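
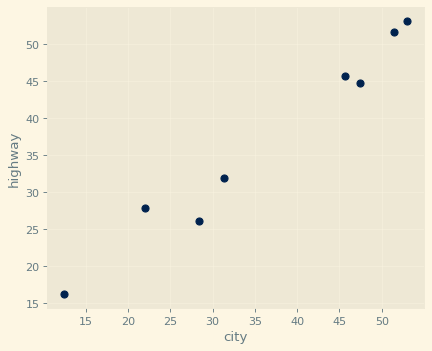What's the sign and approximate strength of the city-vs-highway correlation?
Points are positively correlated; strong (|r| ≈ 1.0).

positive, strong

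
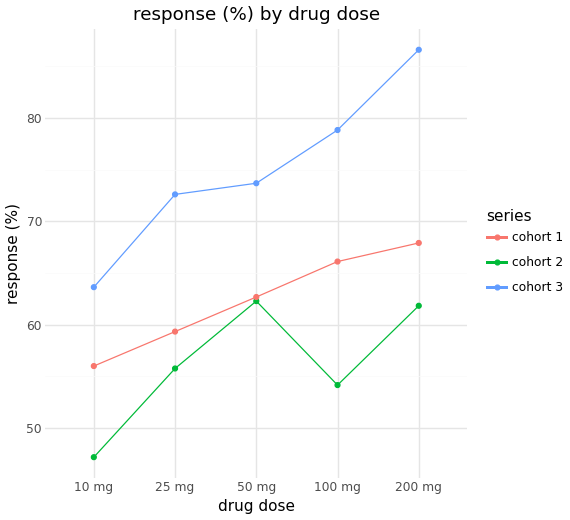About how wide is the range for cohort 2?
≈ 15

Max 50 mg ≈ 60, min 10 mg ≈ 45; range ≈ 15.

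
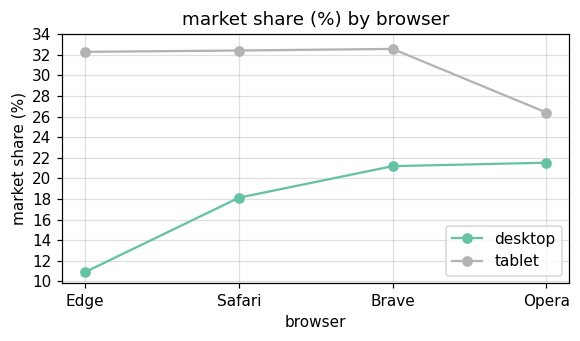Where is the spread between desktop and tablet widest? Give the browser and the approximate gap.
Edge, ≈ 22 %

Edge: desktop ≈ 10, tablet ≈ 32 → gap ≈ 22. Next-largest (Safari) is only ≈ 14.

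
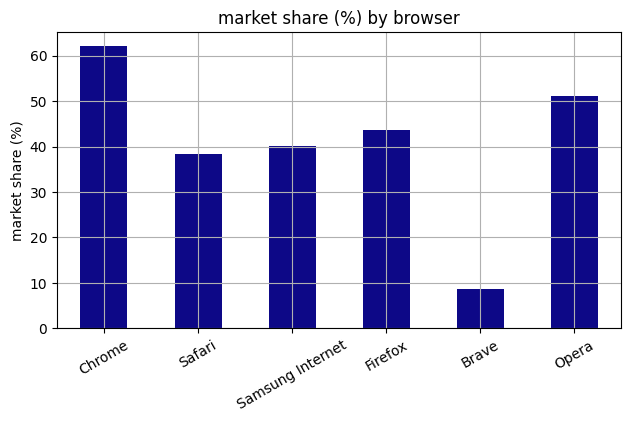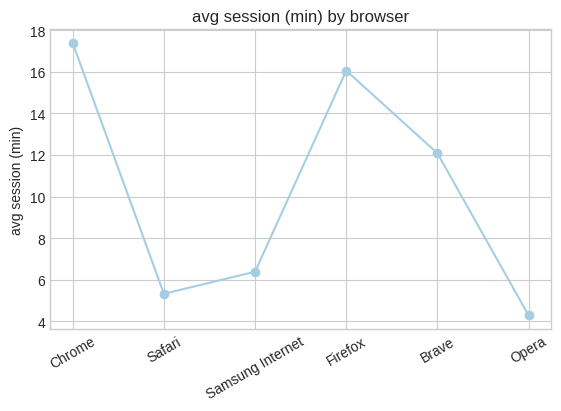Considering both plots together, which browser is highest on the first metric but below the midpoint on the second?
Chart 2 median avg session (min) ≈ 10; below-median browsers: Safari, Samsung Internet, Opera. Among those, Opera has the highest market share (%) (≈ 50).

Opera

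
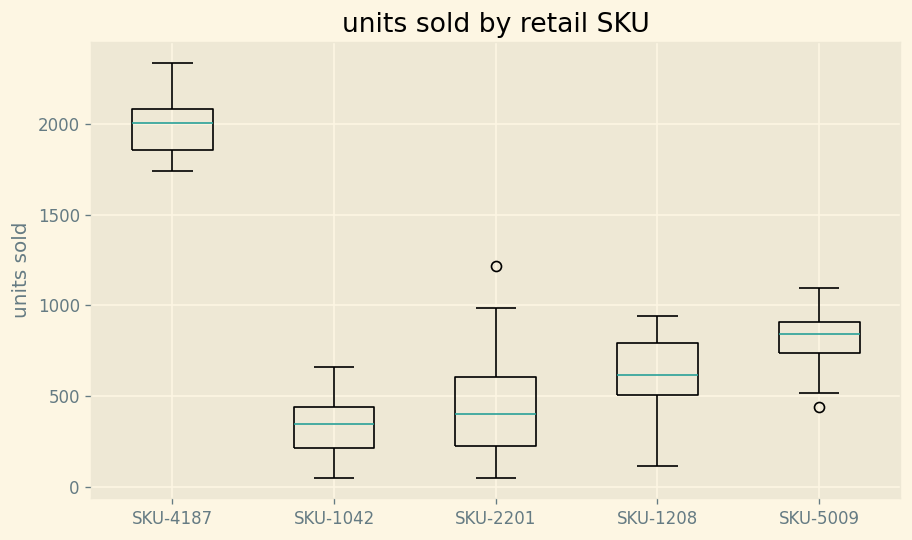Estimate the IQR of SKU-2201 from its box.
≈ 400

Q3 ≈ 600, Q1 ≈ 200; IQR ≈ 400.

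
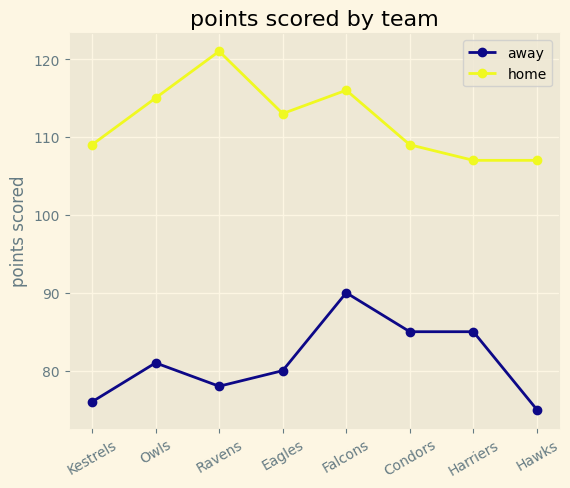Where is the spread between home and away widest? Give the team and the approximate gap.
Ravens: home ≈ 120, away ≈ 80 → gap ≈ 40. Next-largest (Owls) is only ≈ 35.

Ravens, ≈ 40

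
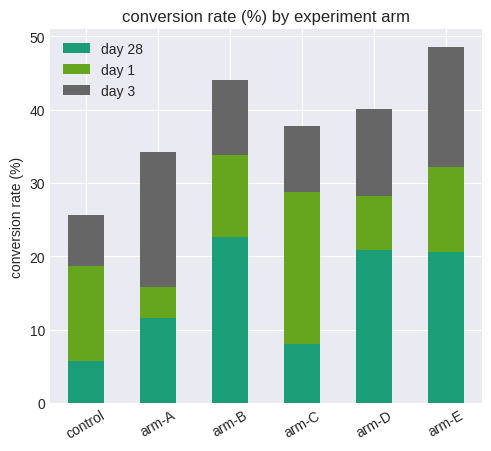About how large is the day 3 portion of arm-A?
≈ 20

day 3 top ≈ 35, bottom ≈ 15; segment ≈ 20.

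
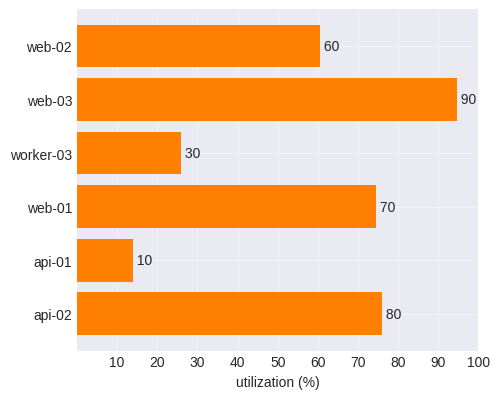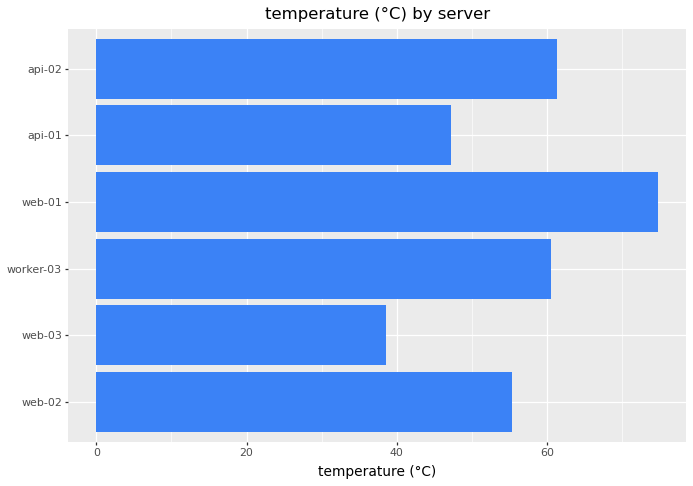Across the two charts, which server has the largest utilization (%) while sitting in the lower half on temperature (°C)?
Chart 2 median temperature (°C) ≈ 60; below-median servers: web-02, web-03, api-01. Among those, web-03 has the highest utilization (%) (≈ 90).

web-03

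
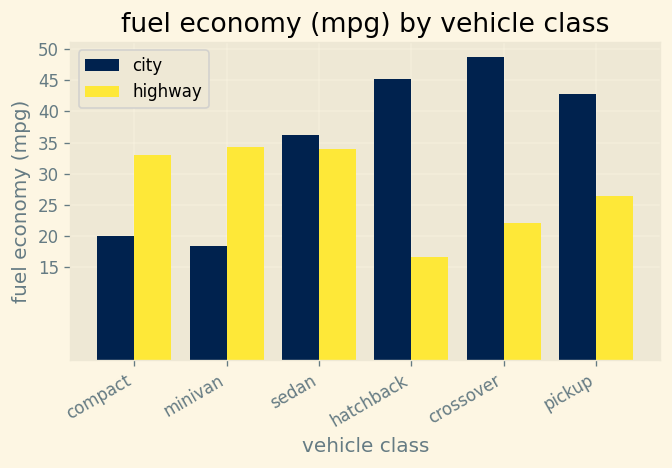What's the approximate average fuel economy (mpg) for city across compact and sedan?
(20 + 35) / 2 ≈ 28.

≈ 28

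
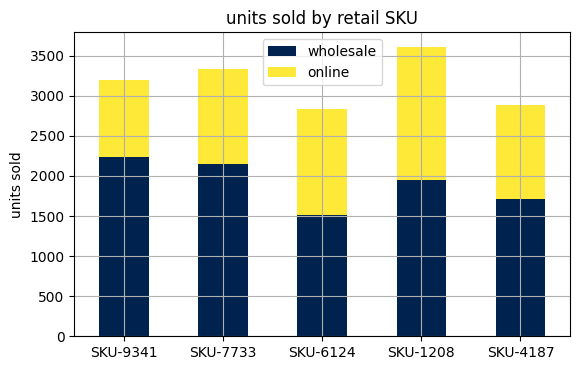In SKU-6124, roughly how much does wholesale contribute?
wholesale top ≈ 1500, bottom ≈ 0; segment ≈ 1500.

≈ 1500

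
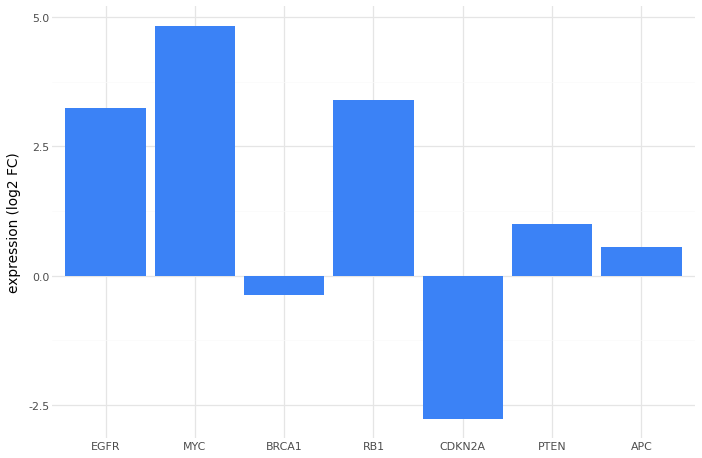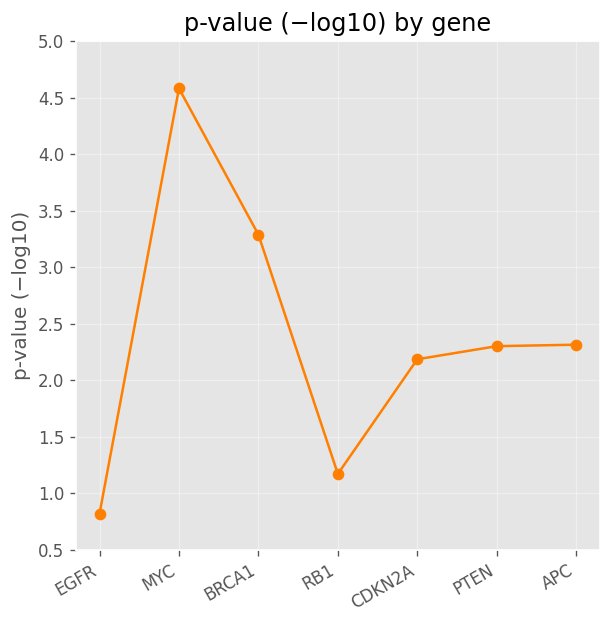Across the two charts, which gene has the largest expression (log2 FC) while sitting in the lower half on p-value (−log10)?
RB1

Chart 2 median p-value (−log10) ≈ 2.5; below-median genes: EGFR, RB1, CDKN2A. Among those, RB1 has the highest expression (log2 FC) (≈ 3.5).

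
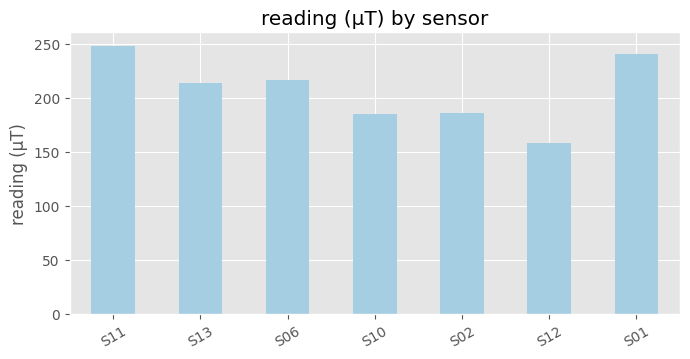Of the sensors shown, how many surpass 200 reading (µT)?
4

Above 200: S11, S13, S06, S01.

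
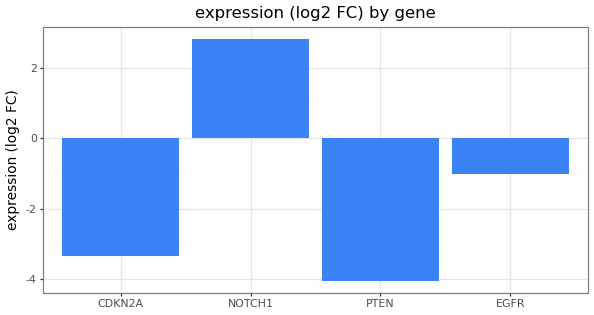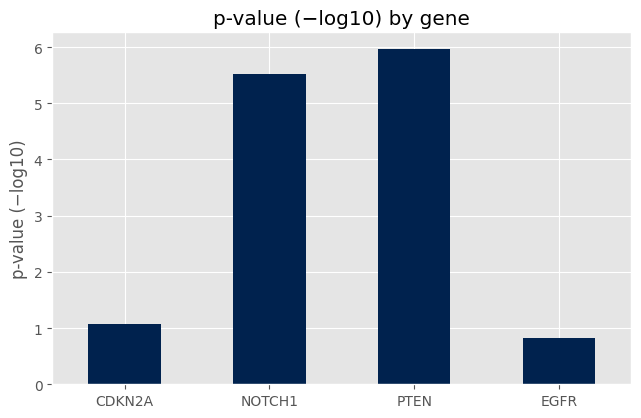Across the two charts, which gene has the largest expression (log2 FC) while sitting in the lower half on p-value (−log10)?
Chart 2 median p-value (−log10) ≈ 3; below-median genes: CDKN2A, EGFR. Among those, EGFR has the highest expression (log2 FC) (≈ -1).

EGFR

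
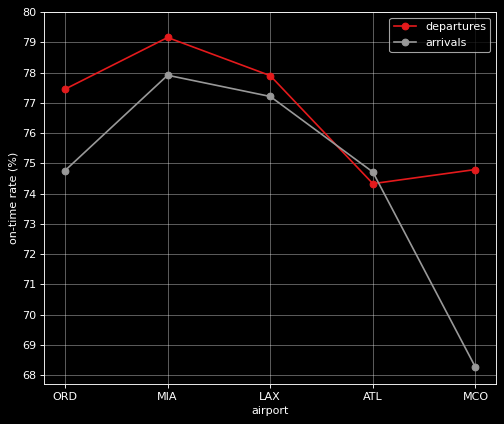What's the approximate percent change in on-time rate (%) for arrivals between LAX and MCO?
LAX ≈ 77, MCO ≈ 68; (68 − 77) / 77 ≈ -11.7%.

≈ -11.7%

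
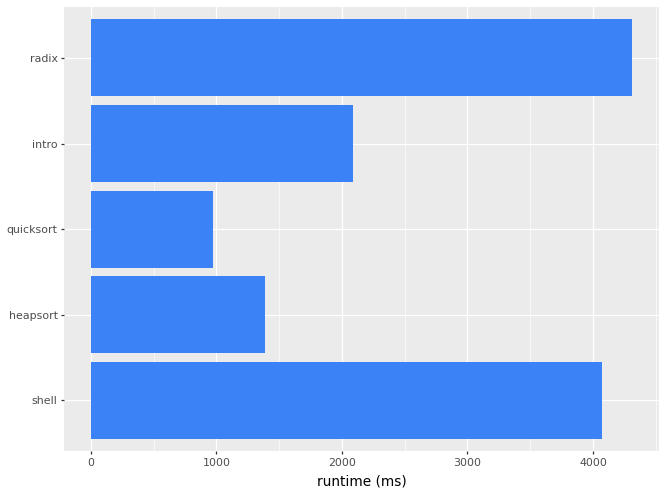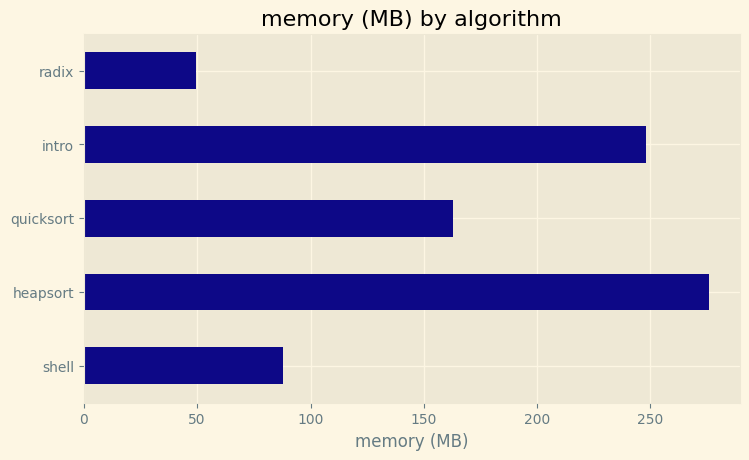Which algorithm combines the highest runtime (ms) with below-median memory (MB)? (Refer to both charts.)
Chart 2 median memory (MB) ≈ 150; below-median algorithms: shell, radix. Among those, radix has the highest runtime (ms) (≈ 4500).

radix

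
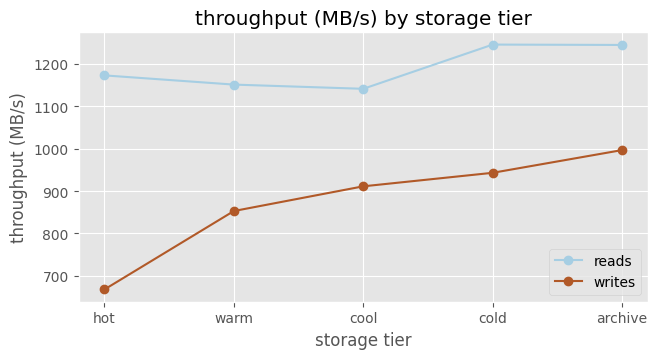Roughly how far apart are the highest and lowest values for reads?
Max cold ≈ 1250, min cool ≈ 1150; range ≈ 100.

≈ 100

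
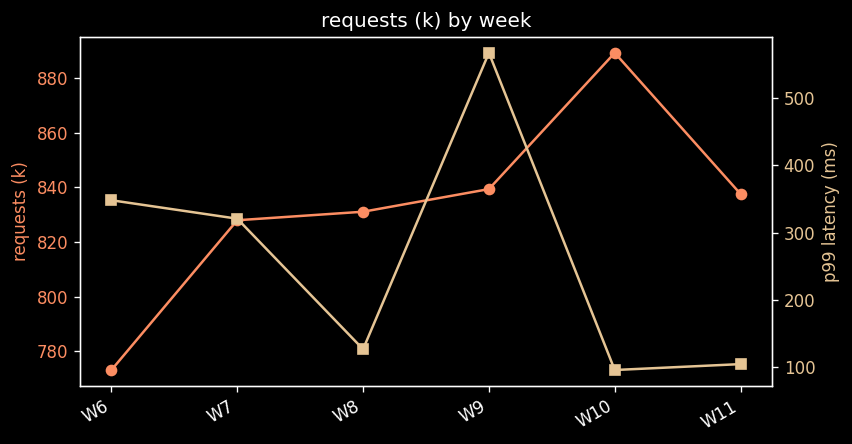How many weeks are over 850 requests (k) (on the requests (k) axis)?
Above 850: W10.

1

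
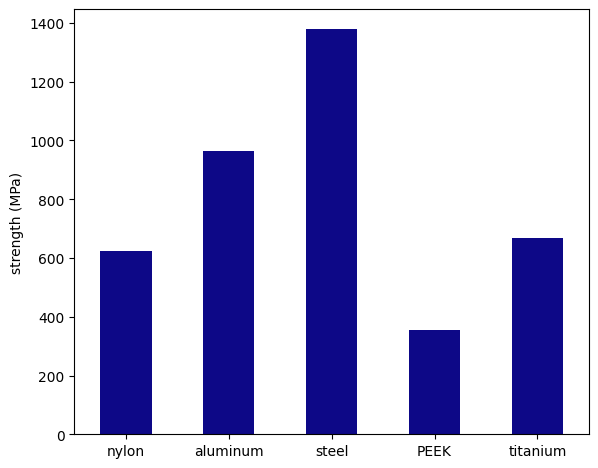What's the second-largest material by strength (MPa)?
aluminum

Top 3: steel ≈ 1400, aluminum ≈ 1000, titanium ≈ 600.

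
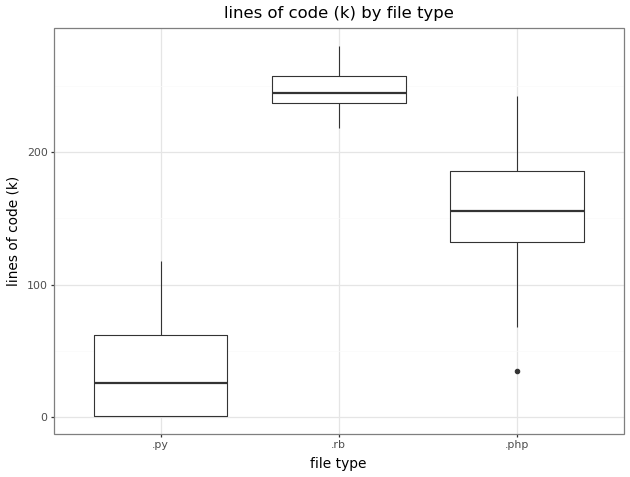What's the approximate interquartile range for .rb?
Q3 ≈ 260, Q1 ≈ 240; IQR ≈ 20.

≈ 20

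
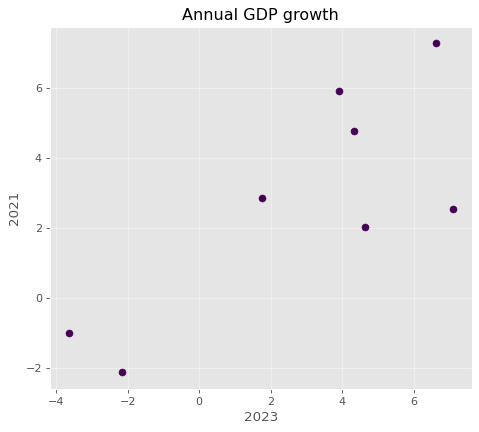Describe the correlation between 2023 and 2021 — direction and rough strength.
Points are positively correlated; strong (|r| ≈ 0.8).

positive, strong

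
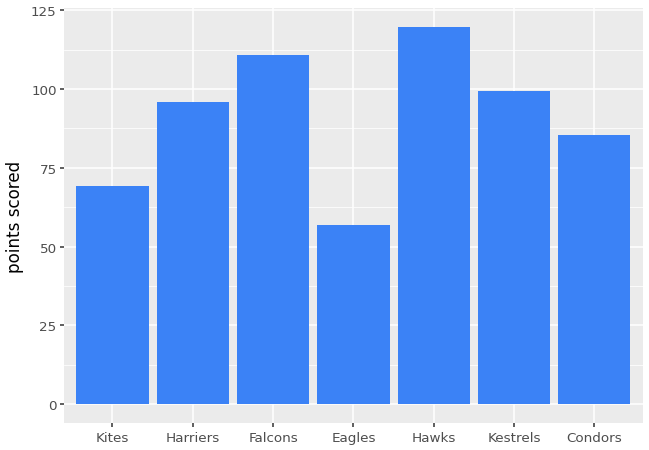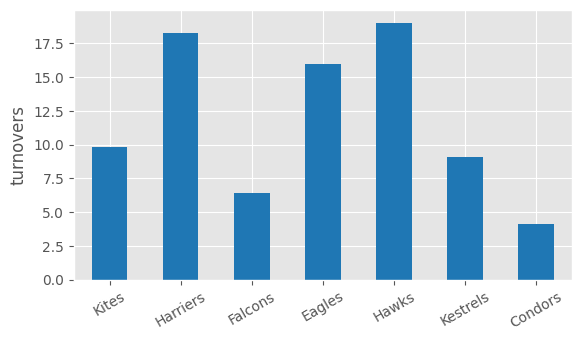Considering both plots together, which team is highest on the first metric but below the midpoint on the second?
Falcons

Chart 2 median turnovers ≈ 10; below-median teams: Falcons, Kestrels, Condors. Among those, Falcons has the highest points scored (≈ 120).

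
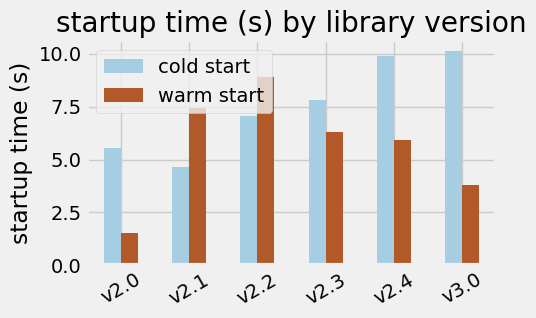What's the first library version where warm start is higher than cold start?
v2.1

v2.0: warm start ≈ 2 vs cold start ≈ 6 (not yet); v2.1: warm start ≈ 7 vs cold start ≈ 5 (first crossover).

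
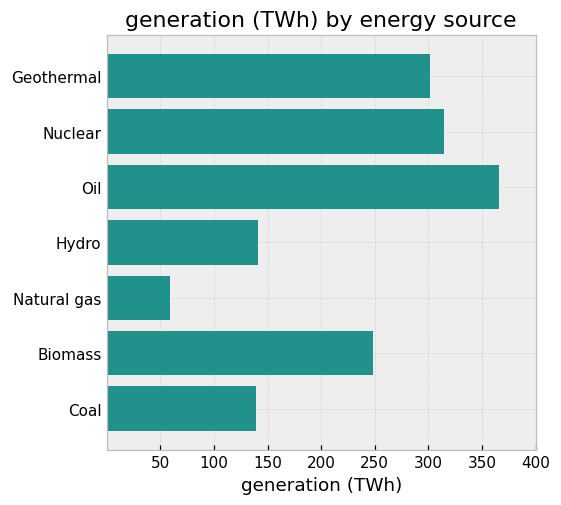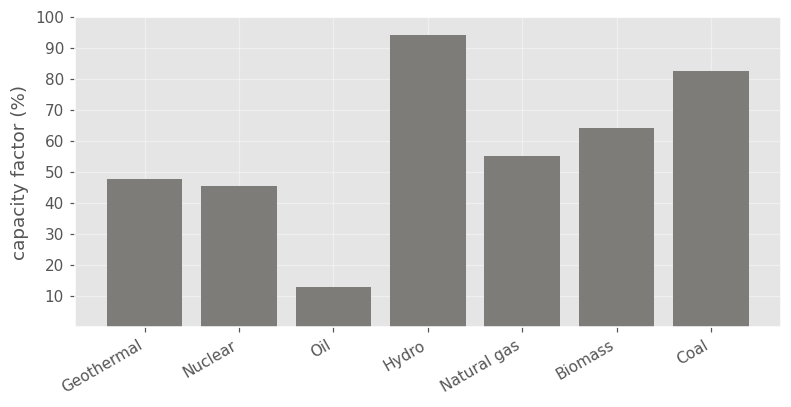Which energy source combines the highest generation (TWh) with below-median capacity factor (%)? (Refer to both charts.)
Oil

Chart 2 median capacity factor (%) ≈ 60; below-median energy sources: Geothermal, Nuclear, Oil. Among those, Oil has the highest generation (TWh) (≈ 350).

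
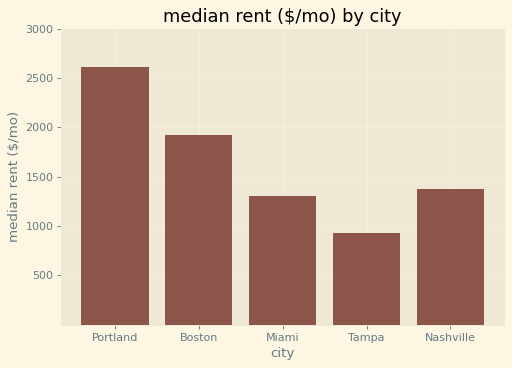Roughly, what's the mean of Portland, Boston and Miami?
(2500 + 2000 + 1500) / 3 ≈ 2000.

≈ 2000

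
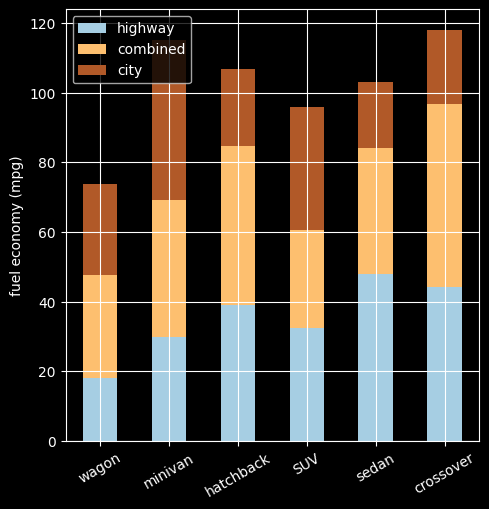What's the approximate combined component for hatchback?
combined top ≈ 80, bottom ≈ 40; segment ≈ 40.

≈ 40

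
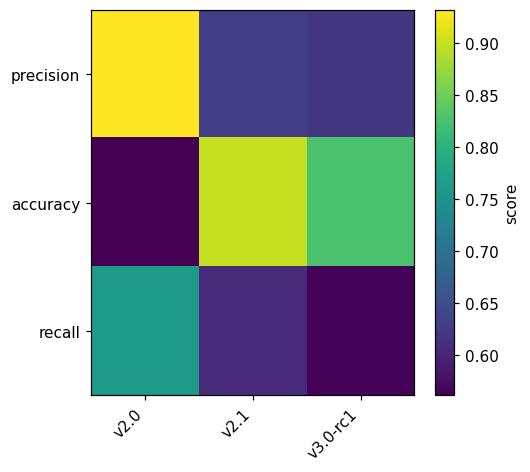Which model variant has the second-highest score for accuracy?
v3.0-rc1

Top 3 for accuracy: v2.1 ≈ 0.90, v3.0-rc1 ≈ 0.80, v2.0 ≈ 0.55.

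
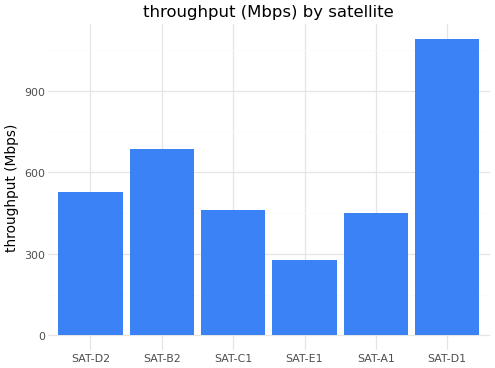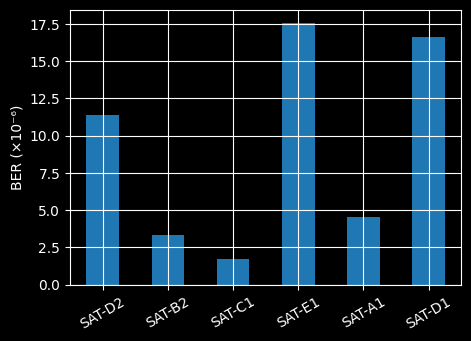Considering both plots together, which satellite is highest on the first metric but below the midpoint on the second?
Chart 2 median BER (×10⁻⁶) ≈ 8; below-median satellites: SAT-B2, SAT-C1, SAT-A1. Among those, SAT-B2 has the highest throughput (Mbps) (≈ 700).

SAT-B2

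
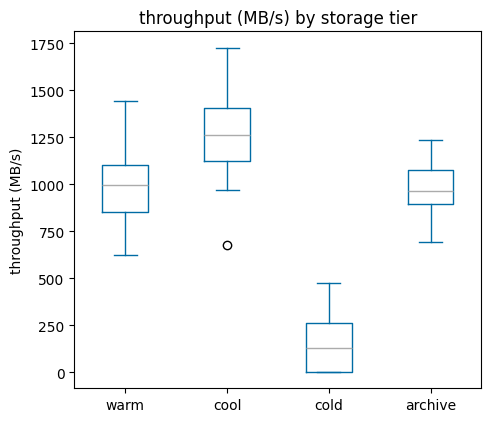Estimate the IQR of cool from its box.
Q3 ≈ 1400, Q1 ≈ 1100; IQR ≈ 300.

≈ 300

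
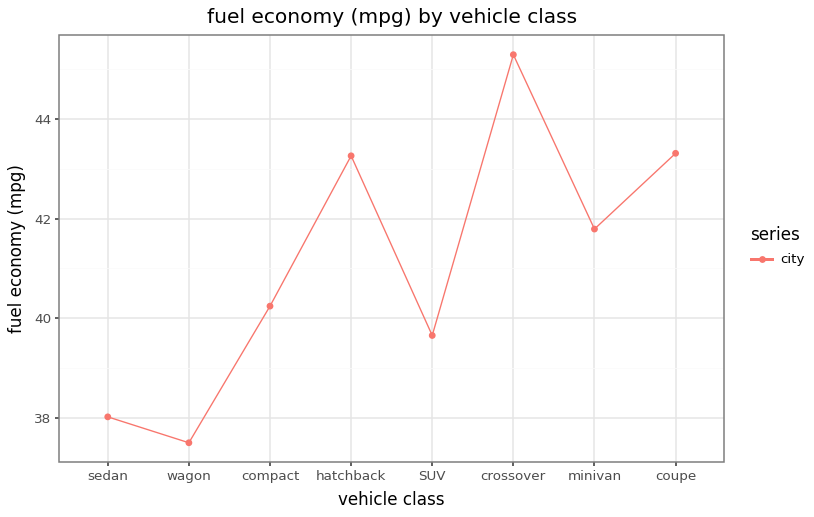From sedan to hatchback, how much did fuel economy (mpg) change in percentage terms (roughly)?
≈ +13.2%

sedan ≈ 38, hatchback ≈ 43; (43 − 38) / 38 ≈ +13.2%.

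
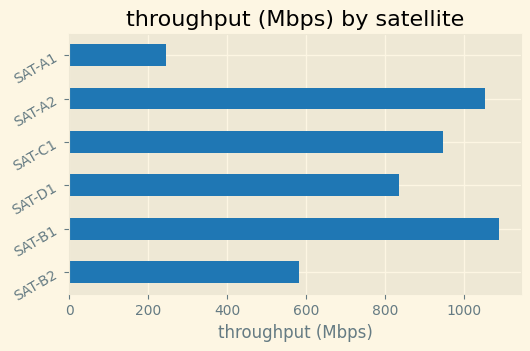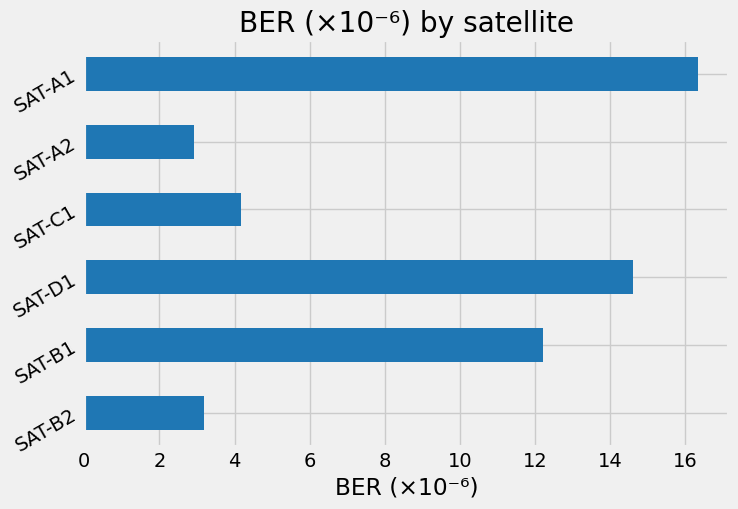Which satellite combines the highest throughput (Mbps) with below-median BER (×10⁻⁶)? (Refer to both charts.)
Chart 2 median BER (×10⁻⁶) ≈ 8; below-median satellites: SAT-B2, SAT-C1, SAT-A2. Among those, SAT-A2 has the highest throughput (Mbps) (≈ 1100).

SAT-A2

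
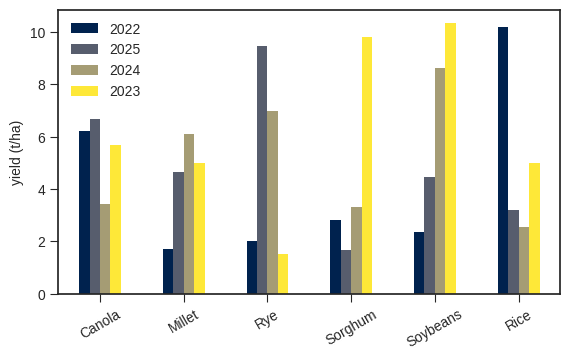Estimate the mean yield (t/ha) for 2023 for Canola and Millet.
(6 + 5) / 2 ≈ 6.

≈ 6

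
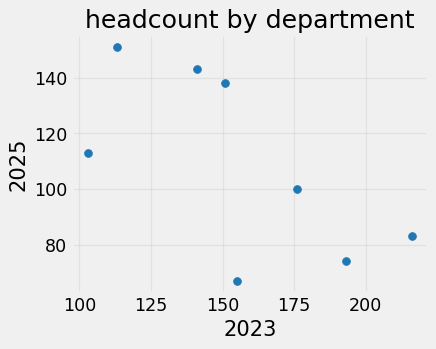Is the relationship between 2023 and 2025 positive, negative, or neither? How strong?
negative, moderate

Points are negatively correlated; moderate (|r| ≈ 0.6).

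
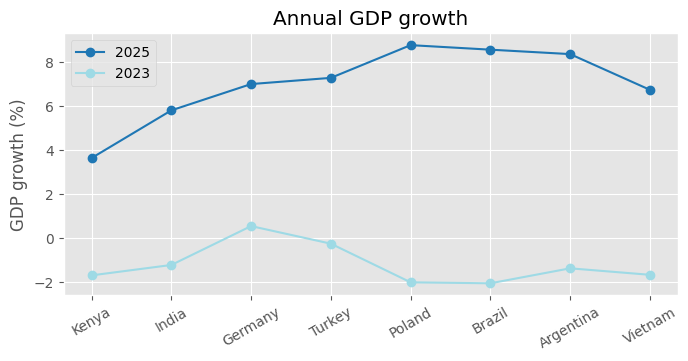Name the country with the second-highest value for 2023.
Top 3 for 2023: Germany ≈ 1, Turkey ≈ 0, India ≈ -1.

Turkey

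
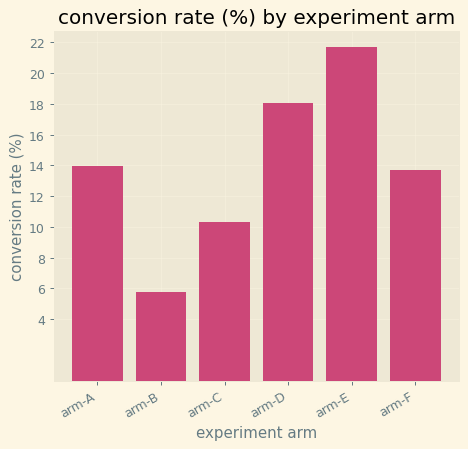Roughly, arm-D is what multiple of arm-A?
≈ 1.29×

arm-D ≈ 18, arm-A ≈ 14; 18/14 ≈ 1.29.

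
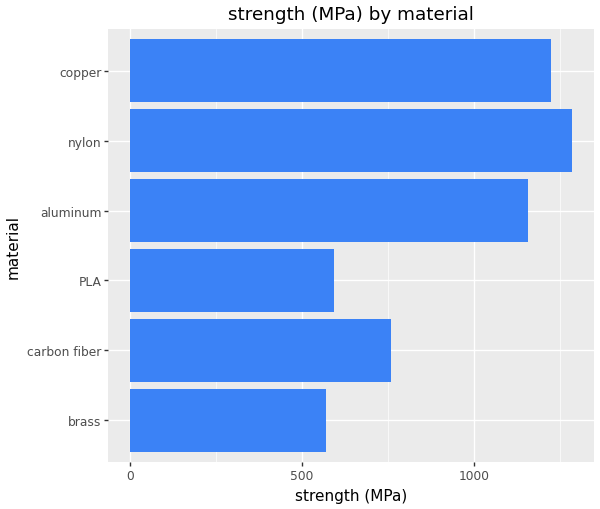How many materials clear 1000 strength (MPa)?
Above 1000: aluminum, nylon, copper.

3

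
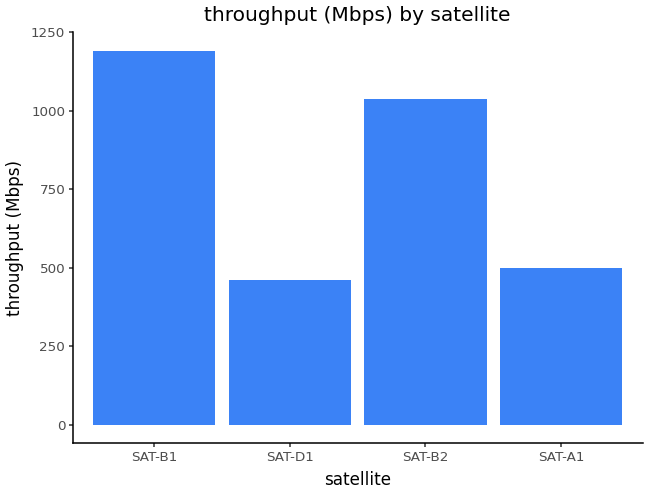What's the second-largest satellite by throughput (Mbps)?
Top 3: SAT-B1 ≈ 1200, SAT-B2 ≈ 1000, SAT-A1 ≈ 500.

SAT-B2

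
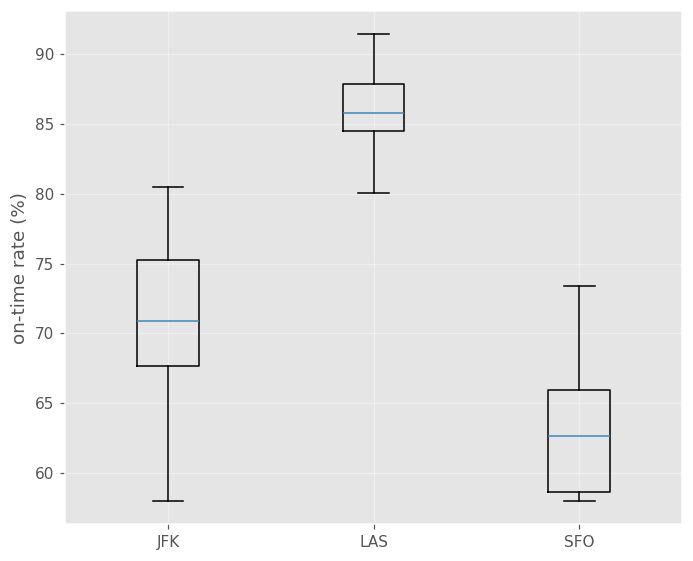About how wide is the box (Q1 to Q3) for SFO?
Q3 ≈ 66, Q1 ≈ 58; IQR ≈ 8.

≈ 8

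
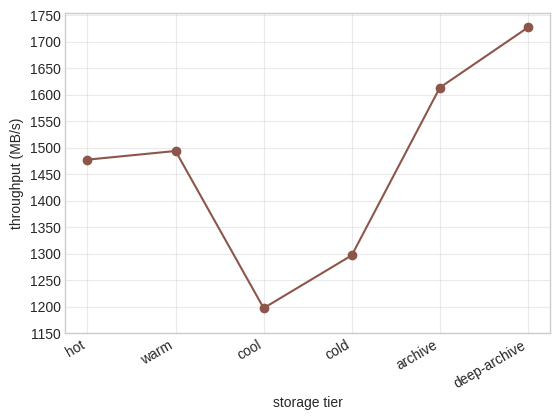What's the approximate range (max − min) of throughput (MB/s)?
≈ 550

Max deep-archive ≈ 1750, min cool ≈ 1200; range ≈ 550.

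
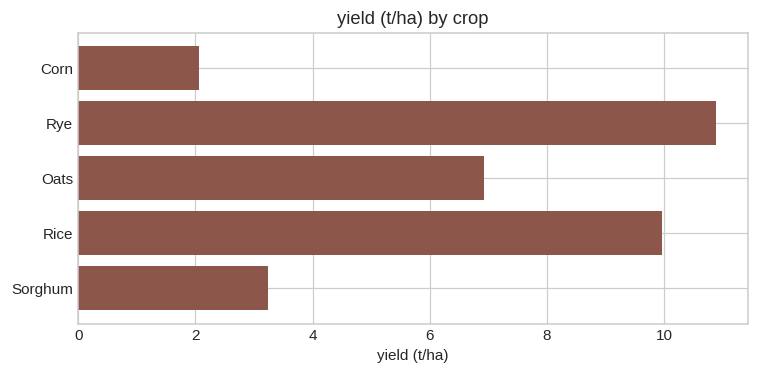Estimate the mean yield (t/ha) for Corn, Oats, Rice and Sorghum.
≈ 6

(2 + 7 + 10 + 3) / 4 ≈ 6.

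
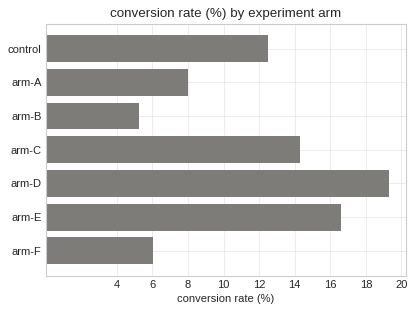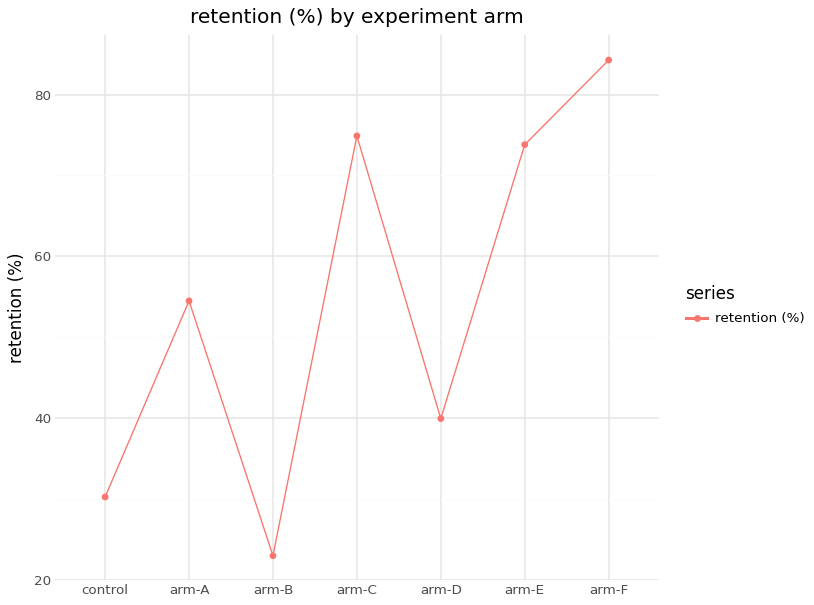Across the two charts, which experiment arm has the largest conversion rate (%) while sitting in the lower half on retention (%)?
Chart 2 median retention (%) ≈ 50; below-median experiment arms: control, arm-B, arm-D. Among those, arm-D has the highest conversion rate (%) (≈ 20).

arm-D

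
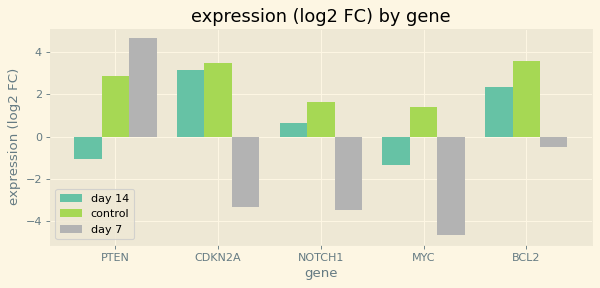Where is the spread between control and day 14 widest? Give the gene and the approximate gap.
PTEN, ≈ 4 log2 FC

PTEN: control ≈ 3, day 14 ≈ -1 → gap ≈ 4. Next-largest (MYC) is only ≈ 2.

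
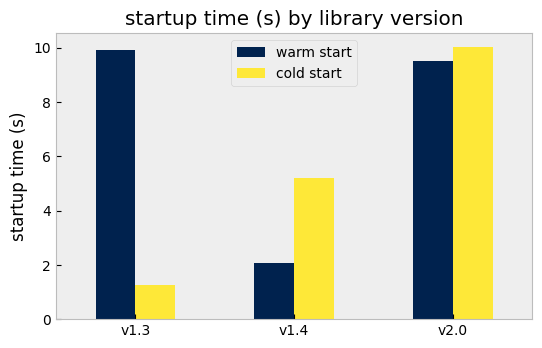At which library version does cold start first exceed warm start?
v1.3: cold start ≈ 1 vs warm start ≈ 10 (not yet); v1.4: cold start ≈ 5 vs warm start ≈ 2 (first crossover).

v1.4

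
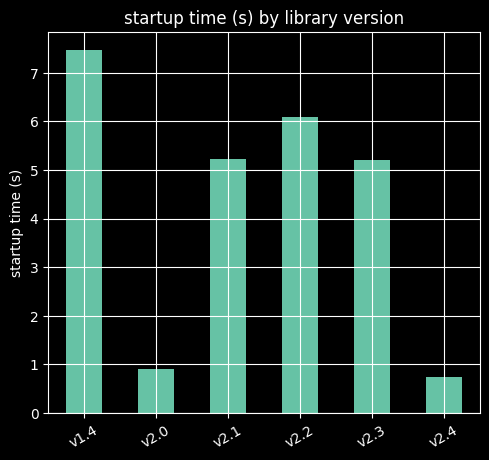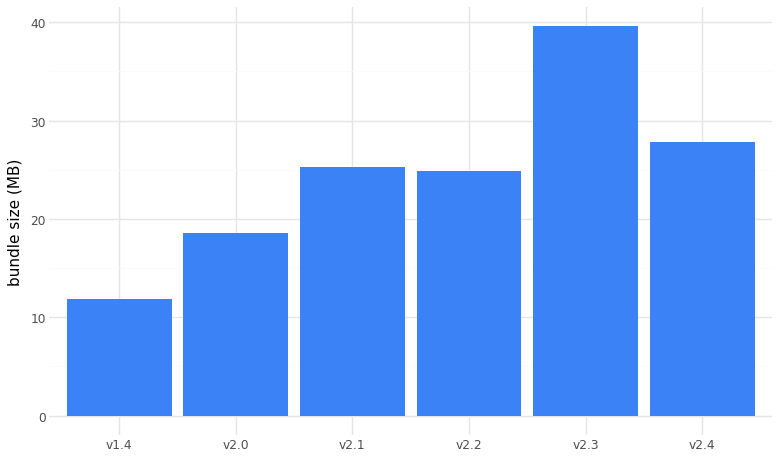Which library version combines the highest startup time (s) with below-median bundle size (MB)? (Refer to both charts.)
v1.4

Chart 2 median bundle size (MB) ≈ 25; below-median library versions: v1.4, v2.0, v2.2. Among those, v1.4 has the highest startup time (s) (≈ 7).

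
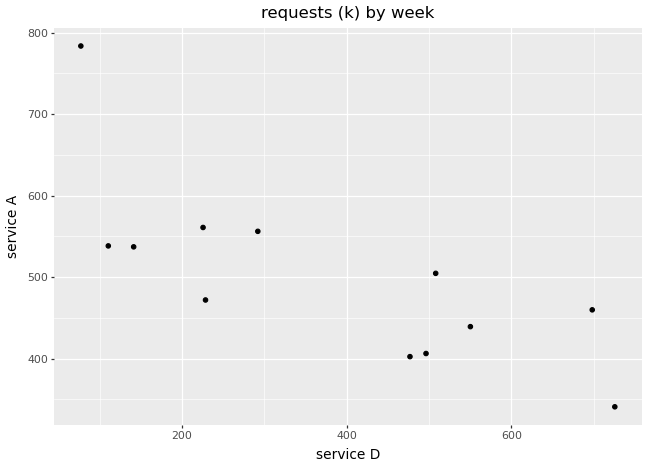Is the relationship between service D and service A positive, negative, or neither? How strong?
Points are negatively correlated; strong (|r| ≈ 0.8).

negative, strong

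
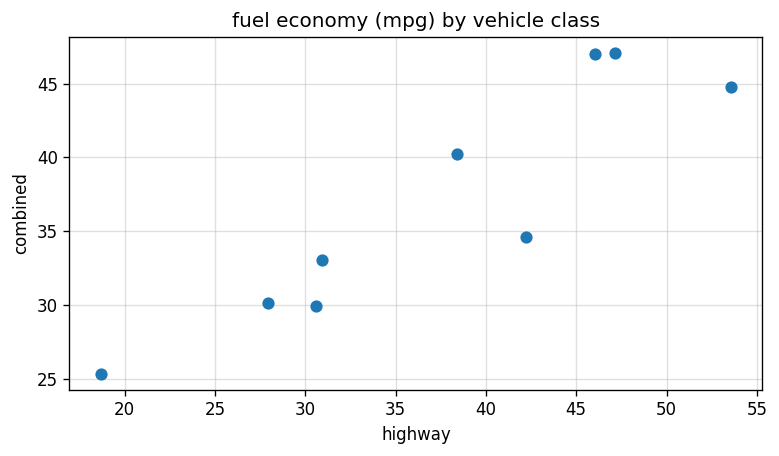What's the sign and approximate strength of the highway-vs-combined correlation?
Points are positively correlated; strong (|r| ≈ 0.9).

positive, strong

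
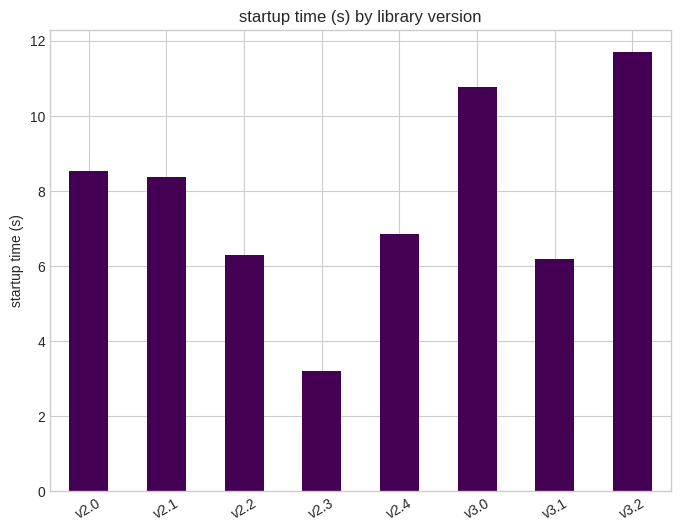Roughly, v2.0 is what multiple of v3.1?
v2.0 ≈ 9, v3.1 ≈ 6; 9/6 ≈ 1.5.

≈ 1.5×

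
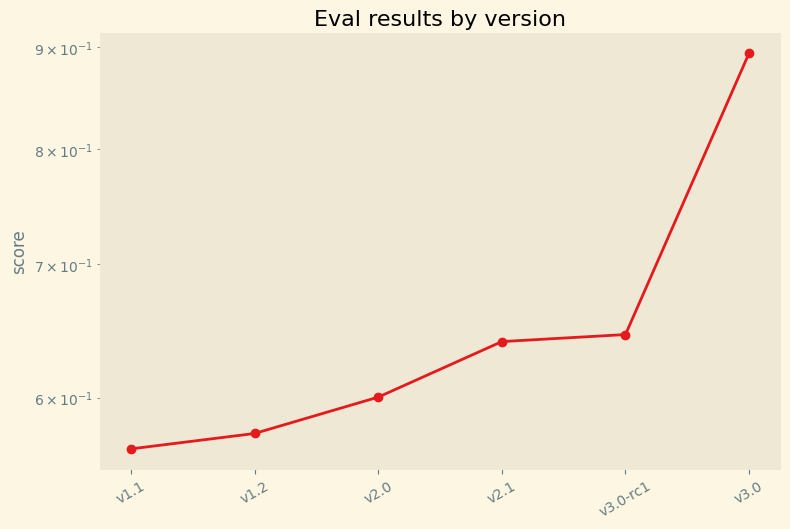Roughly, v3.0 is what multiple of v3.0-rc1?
≈ 1.38×

v3.0 ≈ 0.90, v3.0-rc1 ≈ 0.65; 0.90/0.65 ≈ 1.38.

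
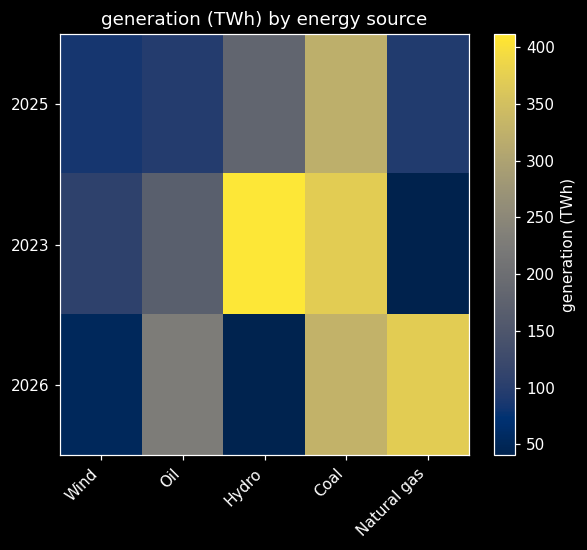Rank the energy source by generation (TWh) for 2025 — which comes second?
Top 3 for 2025: Coal ≈ 300, Hydro ≈ 200, Oil ≈ 100.

Hydro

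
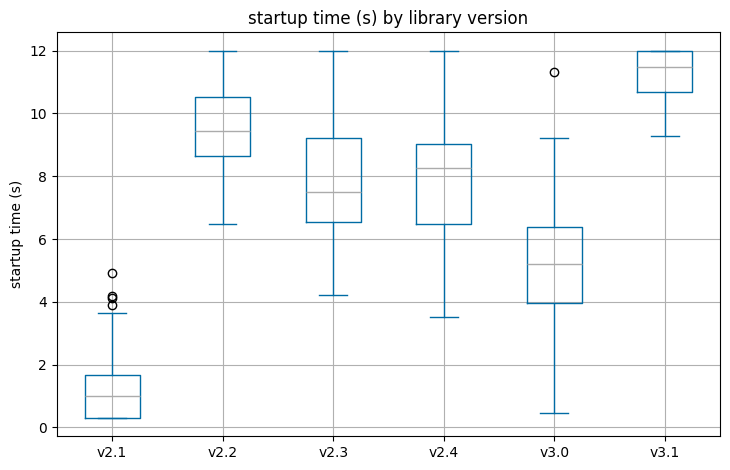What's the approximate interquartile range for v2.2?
≈ 2

Q3 ≈ 11, Q1 ≈ 9; IQR ≈ 2.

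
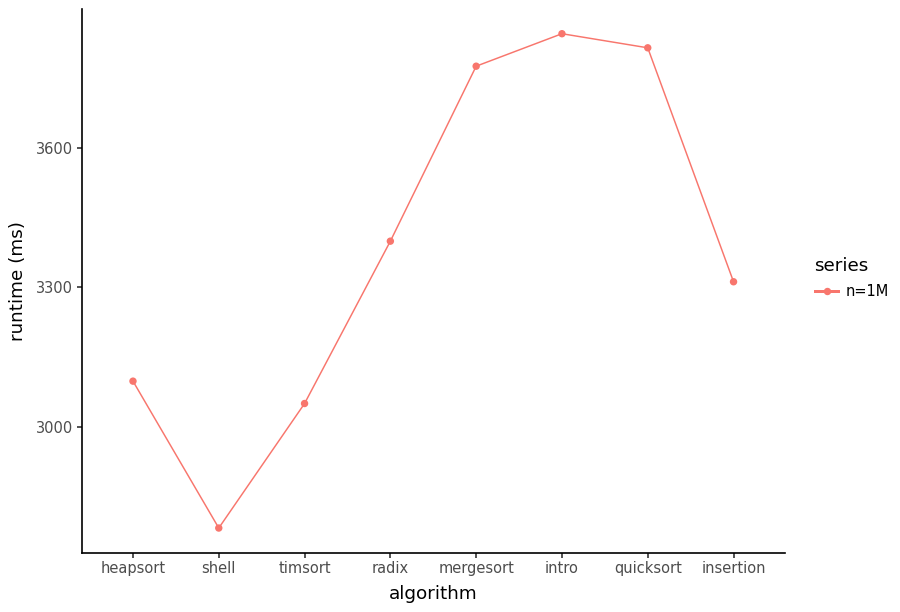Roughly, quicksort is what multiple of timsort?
quicksort ≈ 3800, timsort ≈ 3000; 3800/3000 ≈ 1.27.

≈ 1.27×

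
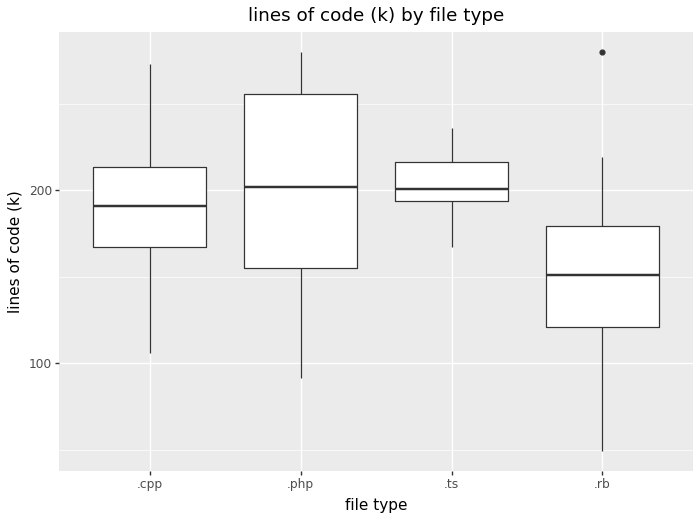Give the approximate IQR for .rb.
≈ 60

Q3 ≈ 180, Q1 ≈ 120; IQR ≈ 60.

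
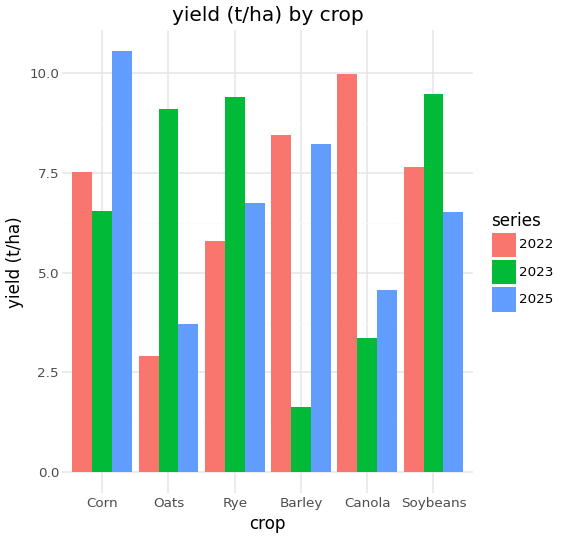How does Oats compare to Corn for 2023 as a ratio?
Oats ≈ 9, Corn ≈ 7; 9/7 ≈ 1.29.

≈ 1.29×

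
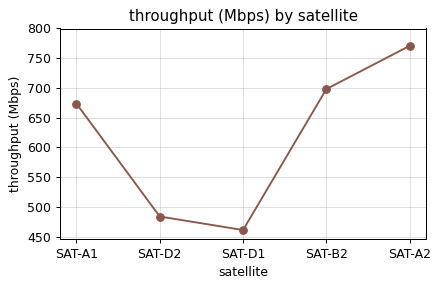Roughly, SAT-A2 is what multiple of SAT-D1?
≈ 1.67×

SAT-A2 ≈ 750, SAT-D1 ≈ 450; 750/450 ≈ 1.67.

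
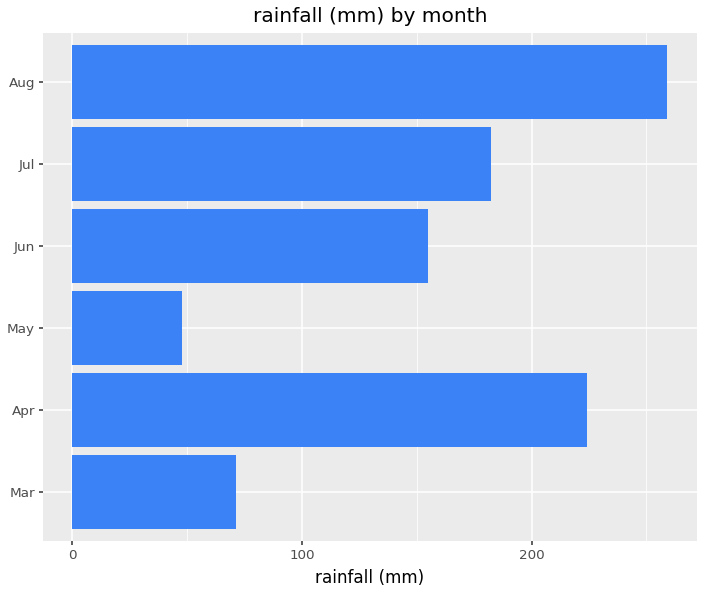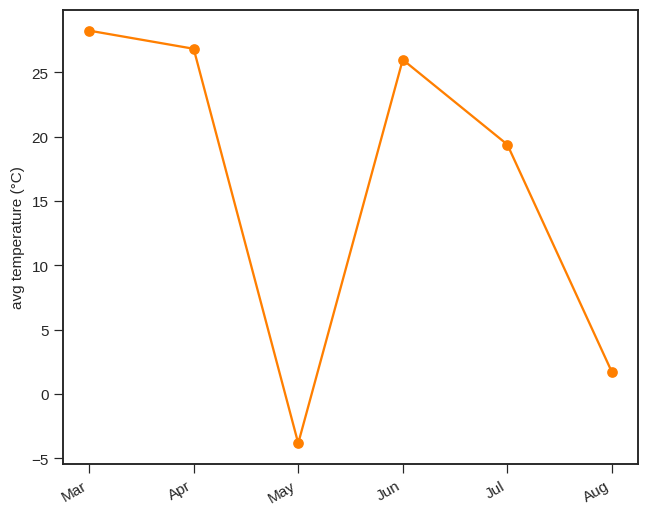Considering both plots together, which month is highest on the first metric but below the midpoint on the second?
Chart 2 median avg temperature (°C) ≈ 25; below-median months: May, Jul, Aug. Among those, Aug has the highest rainfall (mm) (≈ 250).

Aug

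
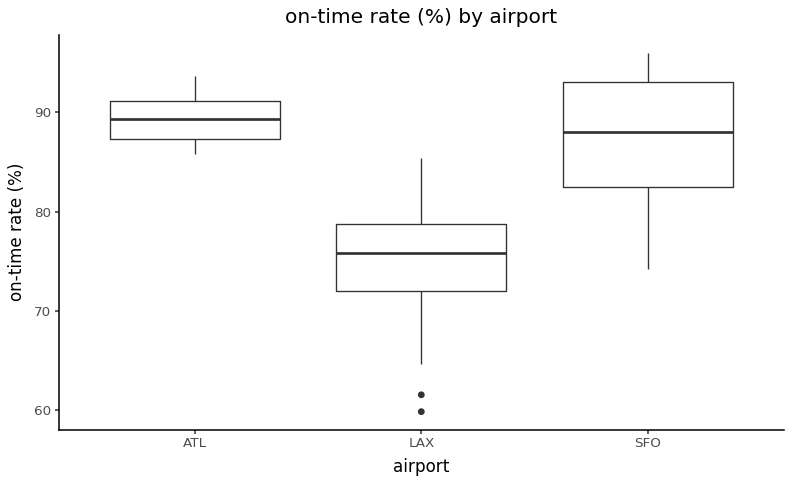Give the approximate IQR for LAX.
≈ 6

Q3 ≈ 78, Q1 ≈ 72; IQR ≈ 6.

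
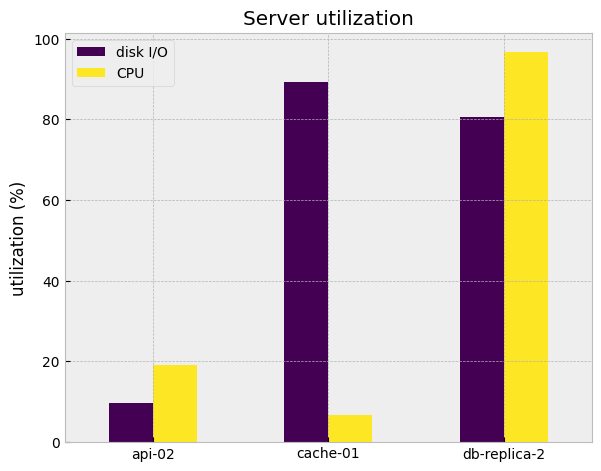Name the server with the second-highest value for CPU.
api-02

Top 3 for CPU: db-replica-2 ≈ 100, api-02 ≈ 20, cache-01 ≈ 10.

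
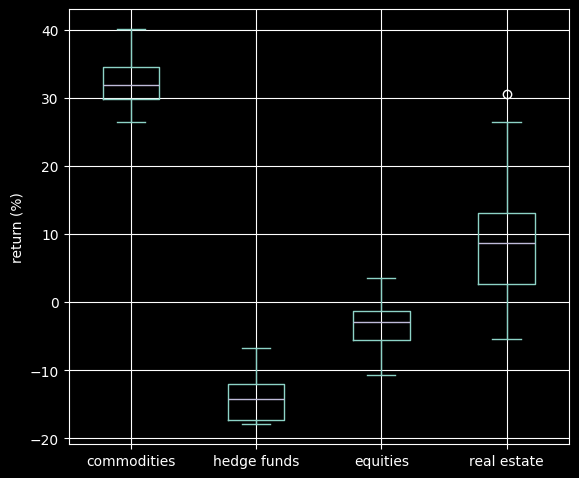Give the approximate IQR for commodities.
Q3 ≈ 35, Q1 ≈ 30; IQR ≈ 5.

≈ 5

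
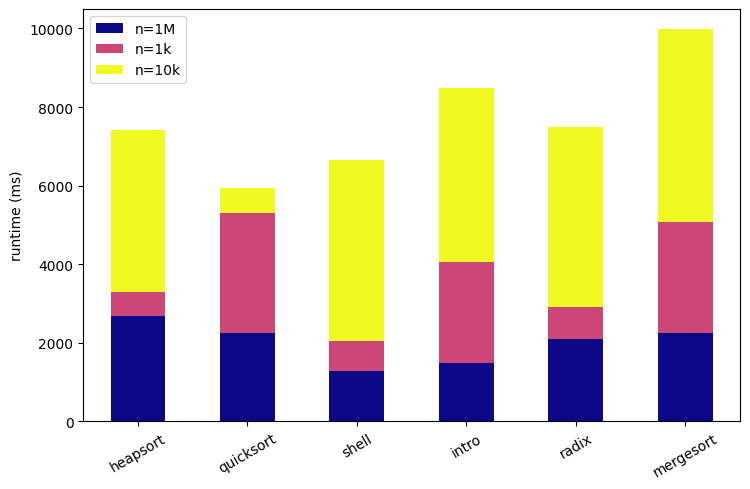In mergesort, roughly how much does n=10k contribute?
≈ 5000

n=10k top ≈ 10000, bottom ≈ 5000; segment ≈ 5000.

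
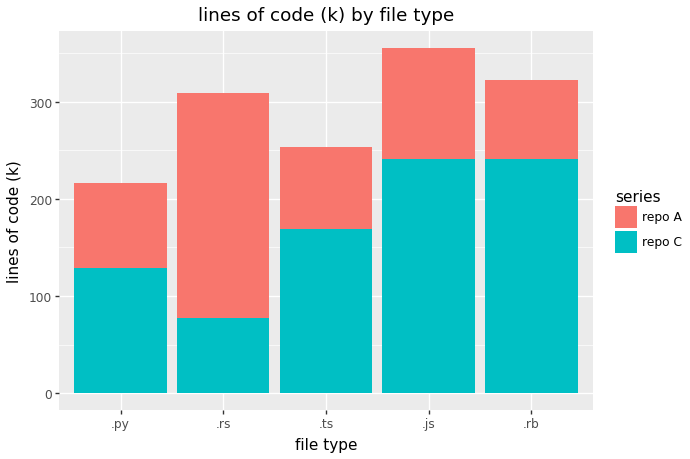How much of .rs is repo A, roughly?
repo A top ≈ 300, bottom ≈ 100; segment ≈ 200.

≈ 200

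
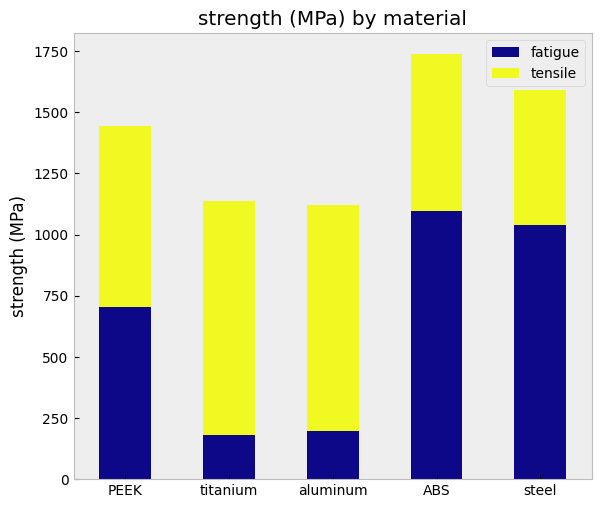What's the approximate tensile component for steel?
≈ 600

tensile top ≈ 1600, bottom ≈ 1000; segment ≈ 600.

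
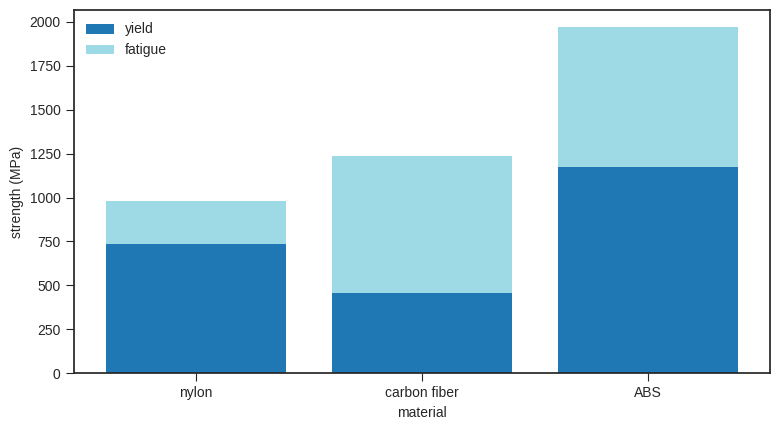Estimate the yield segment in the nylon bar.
≈ 800

yield top ≈ 800, bottom ≈ 0; segment ≈ 800.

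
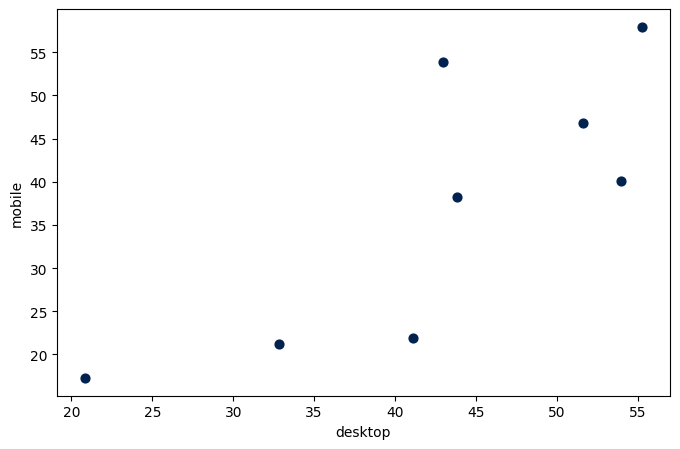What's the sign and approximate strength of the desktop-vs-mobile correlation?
positive, strong

Points are positively correlated; strong (|r| ≈ 0.8).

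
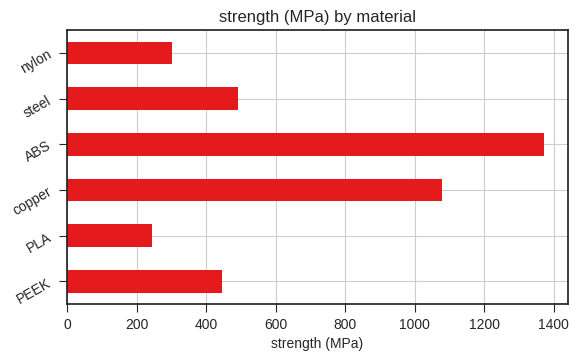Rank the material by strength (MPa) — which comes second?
copper

Top 3: ABS ≈ 1400, copper ≈ 1000, steel ≈ 400.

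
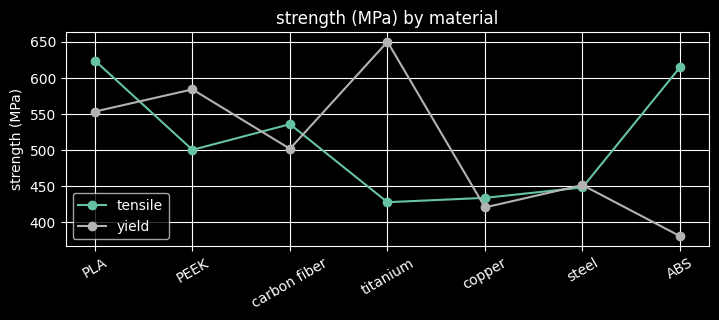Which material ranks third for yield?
Top 4 for yield: titanium ≈ 650, PEEK ≈ 575, PLA ≈ 550, carbon fiber ≈ 500.

PLA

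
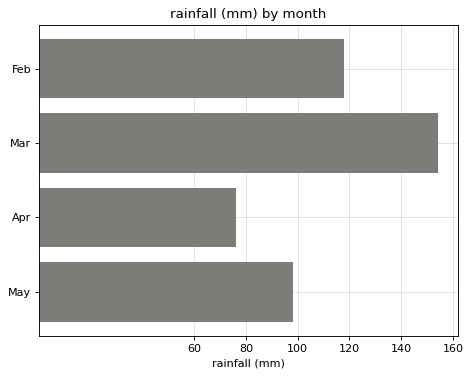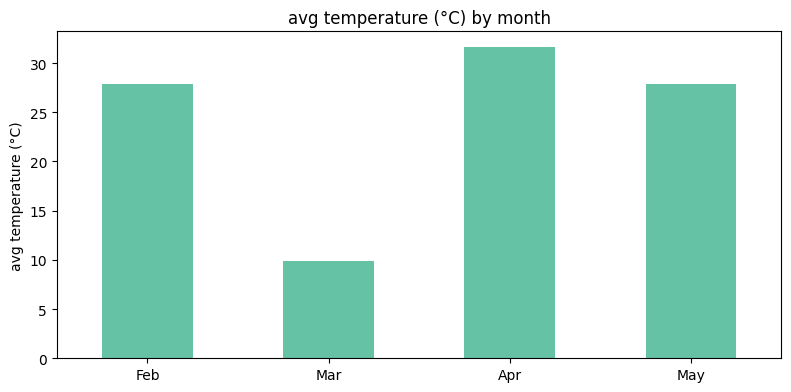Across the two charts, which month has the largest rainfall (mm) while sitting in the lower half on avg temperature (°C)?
Chart 2 median avg temperature (°C) ≈ 30; below-median months: Mar, May. Among those, Mar has the highest rainfall (mm) (≈ 160).

Mar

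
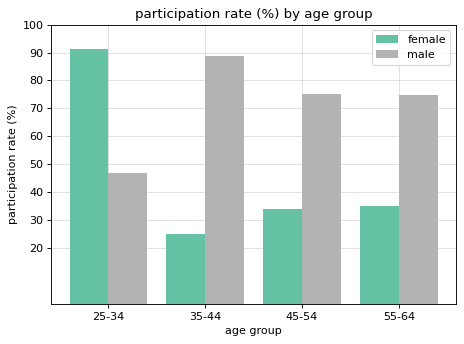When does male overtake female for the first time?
25-34: male ≈ 50 vs female ≈ 90 (not yet); 35-44: male ≈ 90 vs female ≈ 20 (first crossover).

35-44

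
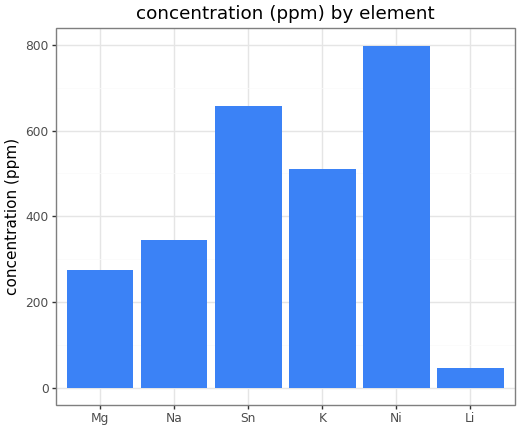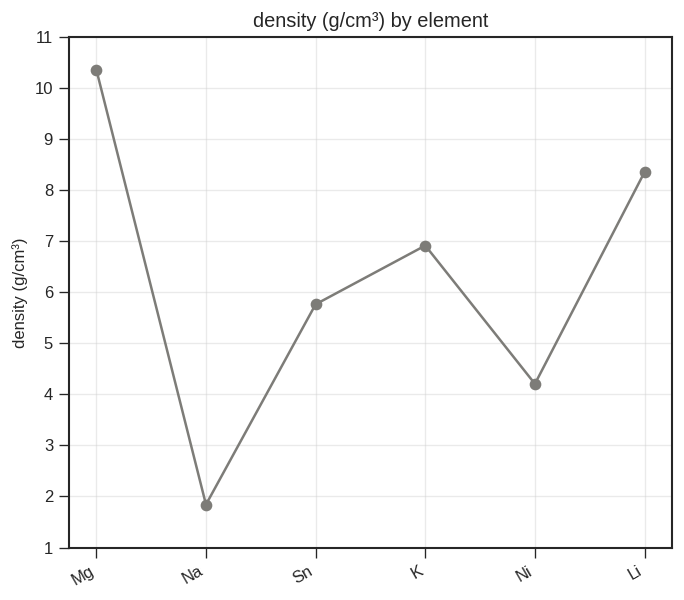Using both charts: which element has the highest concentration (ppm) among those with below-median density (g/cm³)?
Ni

Chart 2 median density (g/cm³) ≈ 6; below-median elements: Na, Sn, Ni. Among those, Ni has the highest concentration (ppm) (≈ 800).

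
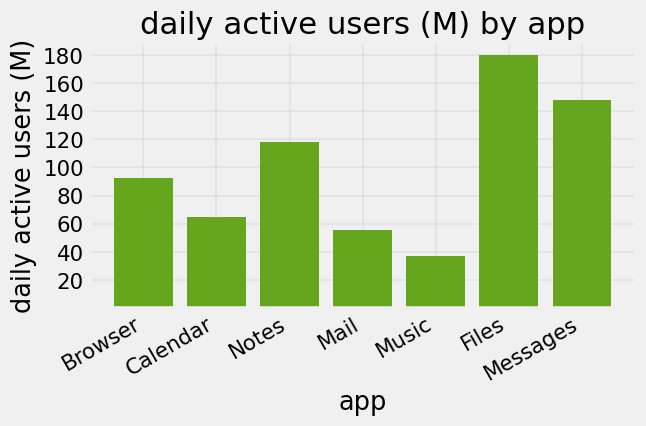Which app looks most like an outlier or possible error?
Files ≈ 180; the rest sit between ≈ 40 and ≈ 140.

Files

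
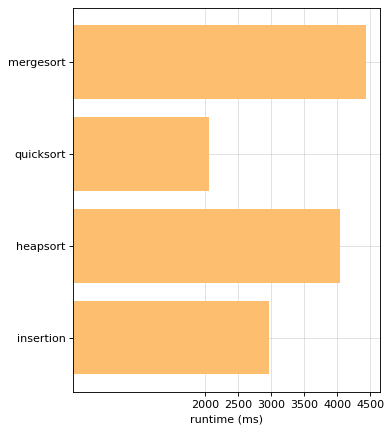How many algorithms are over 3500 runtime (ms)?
Above 3500: mergesort, heapsort.

2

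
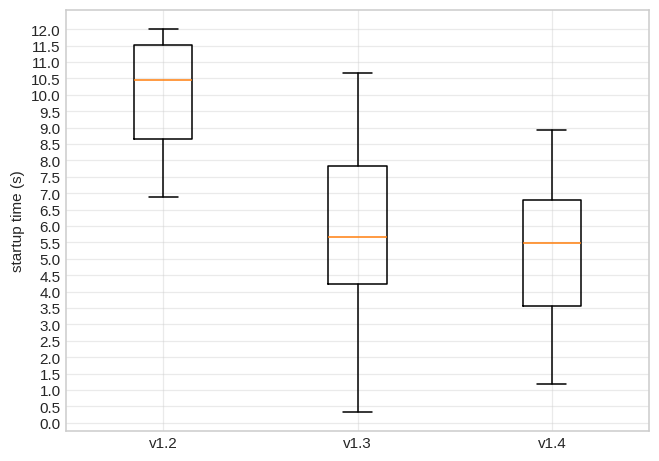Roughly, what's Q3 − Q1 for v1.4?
≈ 3.5

Q3 ≈ 7.0, Q1 ≈ 3.5; IQR ≈ 3.5.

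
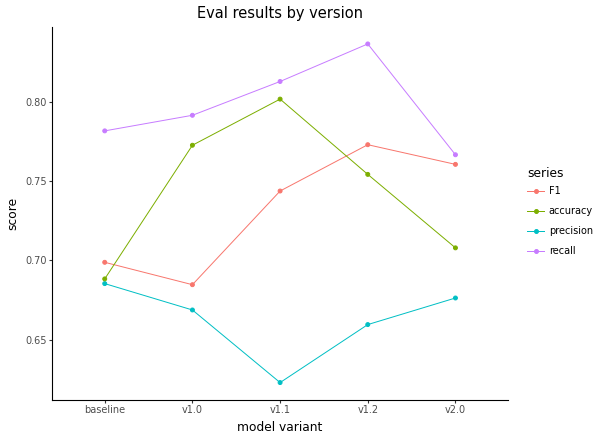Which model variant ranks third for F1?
Top 4 for F1: v1.2 ≈ 0.78, v2.0 ≈ 0.76, v1.1 ≈ 0.74, baseline ≈ 0.70.

v1.1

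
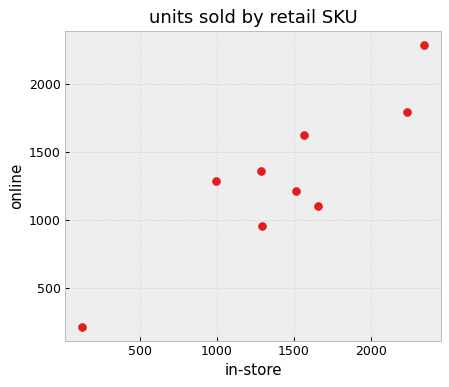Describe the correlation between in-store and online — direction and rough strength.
positive, strong

Points are positively correlated; strong (|r| ≈ 0.9).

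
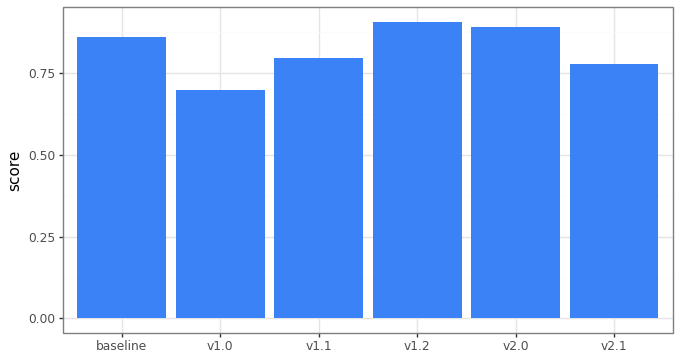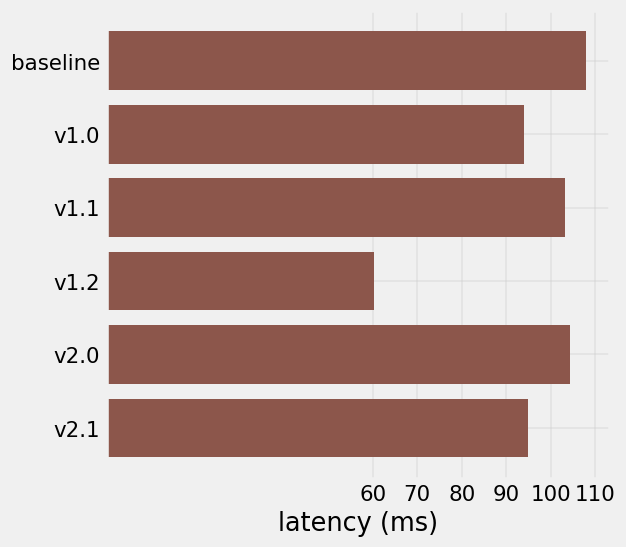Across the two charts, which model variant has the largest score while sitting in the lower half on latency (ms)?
v1.2

Chart 2 median latency (ms) ≈ 100; below-median model variants: v1.0, v1.2, v2.1. Among those, v1.2 has the highest score (≈ 0.9).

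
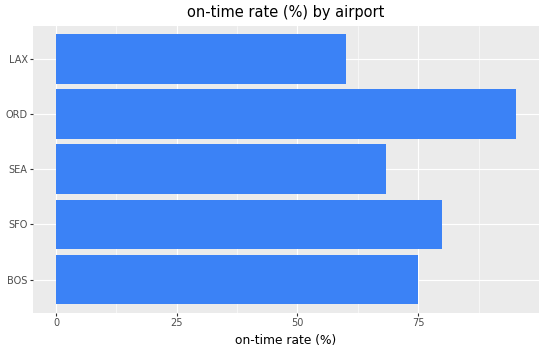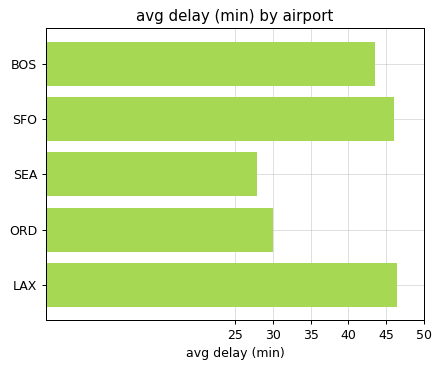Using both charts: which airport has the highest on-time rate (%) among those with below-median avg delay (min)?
Chart 2 median avg delay (min) ≈ 45; below-median airports: SEA, ORD. Among those, ORD has the highest on-time rate (%) (≈ 100).

ORD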